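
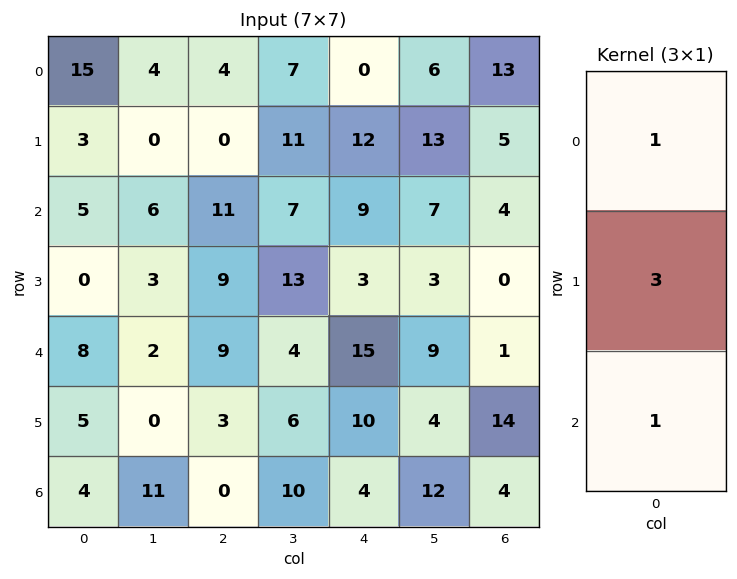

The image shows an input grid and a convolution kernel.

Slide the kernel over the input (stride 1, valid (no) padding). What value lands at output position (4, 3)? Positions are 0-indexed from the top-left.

The receptive field on the input at this output position is [4 / 6 / 10]. Elementwise product with the kernel and sum: 4·1 + 6·3 + 10·1.

32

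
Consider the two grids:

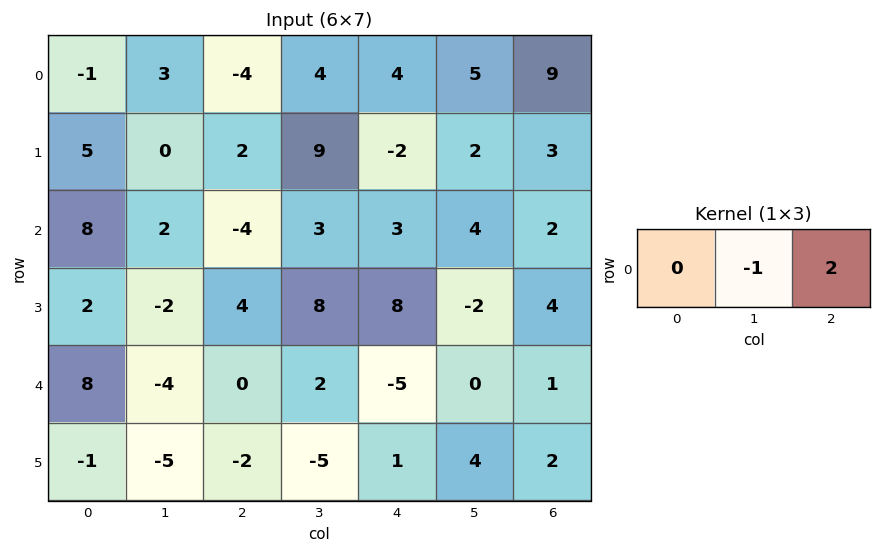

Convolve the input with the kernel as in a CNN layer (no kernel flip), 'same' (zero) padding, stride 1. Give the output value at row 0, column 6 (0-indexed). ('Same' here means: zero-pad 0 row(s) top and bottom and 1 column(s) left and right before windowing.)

The receptive field on the zero-padded input at this output position is [5 9 0]. Elementwise product with the kernel and sum: 9·-1 + 0·2.

-9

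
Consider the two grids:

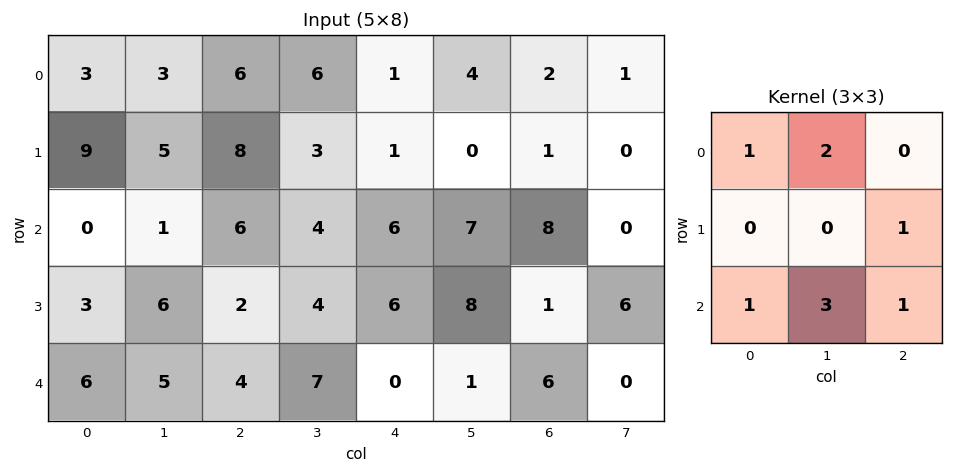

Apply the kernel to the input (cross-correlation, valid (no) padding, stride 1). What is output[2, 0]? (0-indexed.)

29

The receptive field on the input at this output position is [0 1 6 / 3 6 2 / 6 5 4]. Elementwise product with the kernel and sum: 0·1 + 1·2 + 2·1 + 6·1 + 5·3 + 4·1.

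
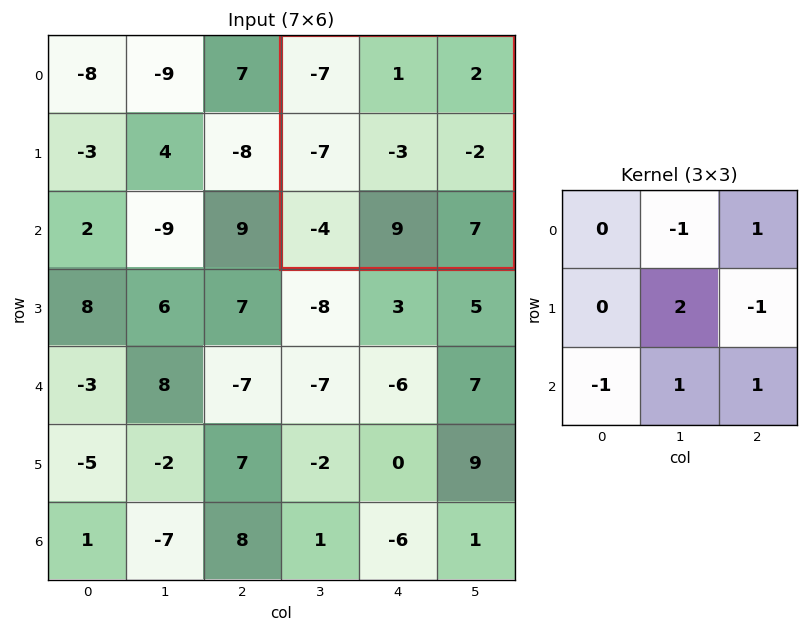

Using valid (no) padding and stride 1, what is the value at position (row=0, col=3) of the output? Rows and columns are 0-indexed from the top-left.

The receptive field on the input at this output position is [-7 1 2 / -7 -3 -2 / -4 9 7]. Elementwise product with the kernel and sum: 1·-1 + 2·1 + -3·2 + -2·-1 + -4·-1 + 9·1 + 7·1.

17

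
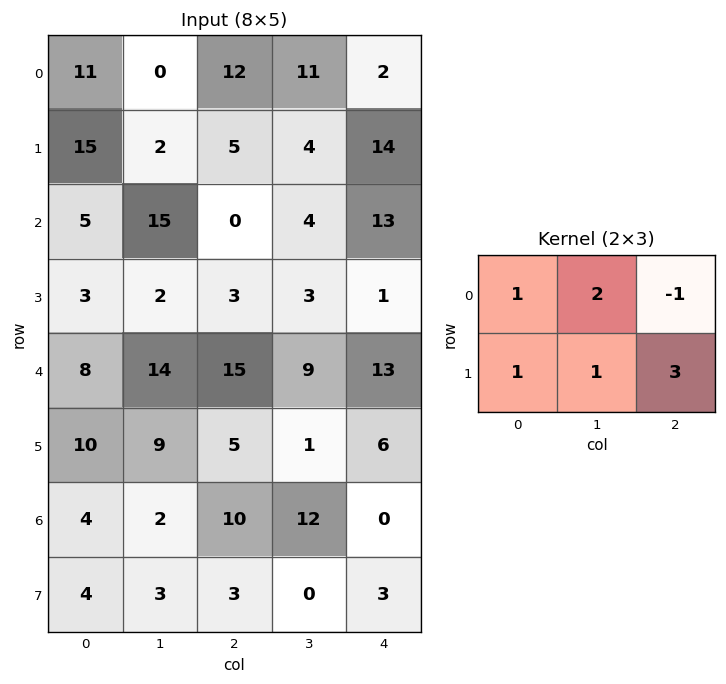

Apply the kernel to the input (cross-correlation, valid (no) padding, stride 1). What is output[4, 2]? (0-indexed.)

The receptive field on the input at this output position is [15 9 13 / 5 1 6]. Elementwise product with the kernel and sum: 15·1 + 9·2 + 13·-1 + 5·1 + 1·1 + 6·3.

44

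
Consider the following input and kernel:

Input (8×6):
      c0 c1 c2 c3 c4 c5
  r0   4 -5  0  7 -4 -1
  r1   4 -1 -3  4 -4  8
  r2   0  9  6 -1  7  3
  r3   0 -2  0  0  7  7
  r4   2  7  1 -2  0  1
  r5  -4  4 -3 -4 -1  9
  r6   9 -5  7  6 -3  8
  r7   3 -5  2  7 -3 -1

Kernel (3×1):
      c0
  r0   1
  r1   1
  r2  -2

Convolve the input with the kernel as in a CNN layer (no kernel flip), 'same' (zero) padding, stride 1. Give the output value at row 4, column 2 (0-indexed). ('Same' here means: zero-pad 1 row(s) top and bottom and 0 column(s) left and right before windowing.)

The receptive field on the zero-padded input at this output position is [0 / 1 / -3]. Elementwise product with the kernel and sum: 0·1 + 1·1 + -3·-2.

7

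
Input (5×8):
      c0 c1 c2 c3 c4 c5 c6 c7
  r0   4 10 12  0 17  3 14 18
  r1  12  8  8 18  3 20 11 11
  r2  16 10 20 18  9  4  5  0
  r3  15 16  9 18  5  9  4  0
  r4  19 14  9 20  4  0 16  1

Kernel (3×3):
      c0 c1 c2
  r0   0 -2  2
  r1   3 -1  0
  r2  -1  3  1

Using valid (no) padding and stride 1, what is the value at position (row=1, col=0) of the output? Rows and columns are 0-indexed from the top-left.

The receptive field on the input at this output position is [12 8 8 / 16 10 20 / 15 16 9]. Elementwise product with the kernel and sum: 8·-2 + 8·2 + 16·3 + 10·-1 + 15·-1 + 16·3 + 9·1.

80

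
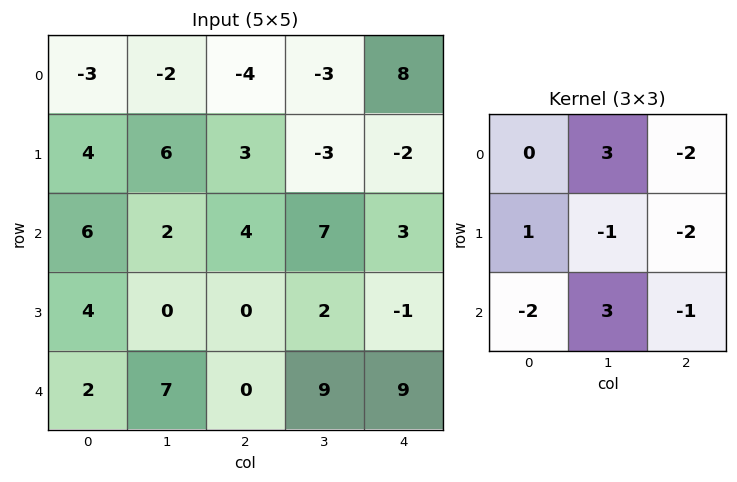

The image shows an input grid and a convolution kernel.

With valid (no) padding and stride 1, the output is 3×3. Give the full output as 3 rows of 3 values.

Output[0,0]: The receptive field on the input at this output position is [-3 -2 -4 / 4 6 3 / 6 2 4]. Elementwise product with the kernel and sum: -2·3 + -4·-2 + 4·1 + 6·-1 + 3·-2 + 6·-2 + 2·3 + 4·-1.

-16 4 -5
0 -3 -7
19 -29 33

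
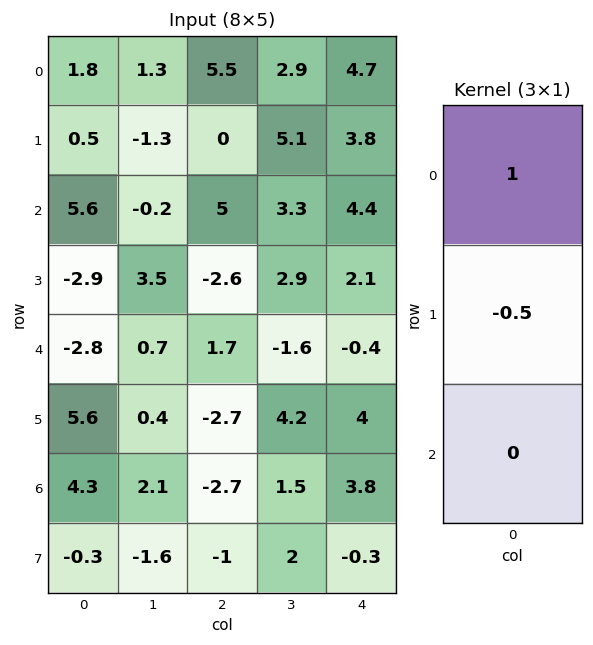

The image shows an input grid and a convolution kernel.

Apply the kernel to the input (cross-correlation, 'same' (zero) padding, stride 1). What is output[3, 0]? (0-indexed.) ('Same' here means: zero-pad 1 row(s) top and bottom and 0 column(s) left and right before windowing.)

7.05

The receptive field on the zero-padded input at this output position is [5.6 / -2.9 / -2.8]. Elementwise product with the kernel and sum: 5.6·1 + -2.9·-0.5.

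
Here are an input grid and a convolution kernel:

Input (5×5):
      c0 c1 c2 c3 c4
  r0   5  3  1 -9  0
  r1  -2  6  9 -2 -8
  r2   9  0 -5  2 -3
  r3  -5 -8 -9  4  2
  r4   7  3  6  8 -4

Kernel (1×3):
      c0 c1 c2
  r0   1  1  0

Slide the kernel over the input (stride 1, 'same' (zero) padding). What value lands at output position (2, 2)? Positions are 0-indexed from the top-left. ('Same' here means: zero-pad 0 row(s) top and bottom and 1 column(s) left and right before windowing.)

The receptive field on the zero-padded input at this output position is [0 -5 2]. Elementwise product with the kernel and sum: 0·1 + -5·1.

-5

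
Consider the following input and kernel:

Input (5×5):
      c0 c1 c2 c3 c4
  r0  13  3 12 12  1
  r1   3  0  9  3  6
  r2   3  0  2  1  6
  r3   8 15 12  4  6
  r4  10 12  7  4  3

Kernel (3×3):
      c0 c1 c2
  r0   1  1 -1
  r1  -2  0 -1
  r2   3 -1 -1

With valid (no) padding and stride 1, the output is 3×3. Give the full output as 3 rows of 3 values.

Output[0,0]: The receptive field on the input at this output position is [13 3 12 / 3 0 9 / 3 0 2]. Elementwise product with the kernel and sum: 13·1 + 3·1 + 12·-1 + 3·-2 + 9·-1 + 3·3 + 0·-1 + 2·-1.

-4 -3 -2
-17 34 22
-16 -8 -19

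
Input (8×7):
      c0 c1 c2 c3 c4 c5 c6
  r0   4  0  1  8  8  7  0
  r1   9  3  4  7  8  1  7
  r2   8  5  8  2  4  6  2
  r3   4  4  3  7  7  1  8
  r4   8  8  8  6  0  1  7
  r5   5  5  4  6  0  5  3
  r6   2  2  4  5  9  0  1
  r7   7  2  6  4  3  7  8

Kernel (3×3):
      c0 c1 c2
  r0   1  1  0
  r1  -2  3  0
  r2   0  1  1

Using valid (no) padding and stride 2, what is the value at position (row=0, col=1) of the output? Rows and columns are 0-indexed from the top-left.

The receptive field on the input at this output position is [1 8 8 / 4 7 8 / 8 2 4]. Elementwise product with the kernel and sum: 1·1 + 8·1 + 4·-2 + 7·3 + 2·1 + 4·1.

28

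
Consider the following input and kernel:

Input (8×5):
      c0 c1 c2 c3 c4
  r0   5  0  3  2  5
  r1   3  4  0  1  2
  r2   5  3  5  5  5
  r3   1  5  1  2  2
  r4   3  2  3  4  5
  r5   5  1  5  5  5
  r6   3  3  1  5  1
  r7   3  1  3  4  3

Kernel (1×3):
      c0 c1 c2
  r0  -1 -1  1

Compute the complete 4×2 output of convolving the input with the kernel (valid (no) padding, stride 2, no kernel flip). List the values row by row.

Output[0,0]: The receptive field on the input at this output position is [5 0 3]. Elementwise product with the kernel and sum: 5·-1 + 0·-1 + 3·1.

-2 0
-3 -5
-2 -2
-5 -5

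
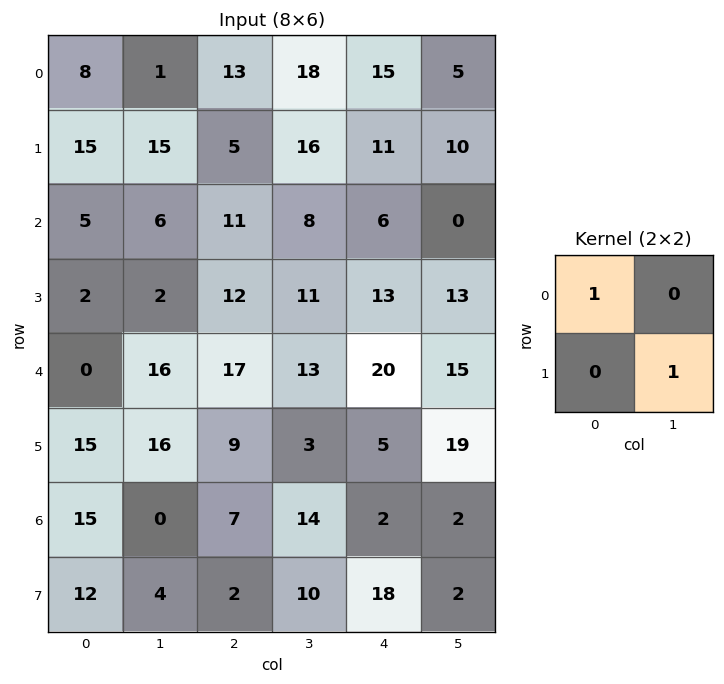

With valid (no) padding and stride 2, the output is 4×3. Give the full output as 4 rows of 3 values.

23 29 25
7 22 19
16 20 39
19 17 4

Output[0,0]: The receptive field on the input at this output position is [8 1 / 15 15]. Elementwise product with the kernel and sum: 8·1 + 15·1.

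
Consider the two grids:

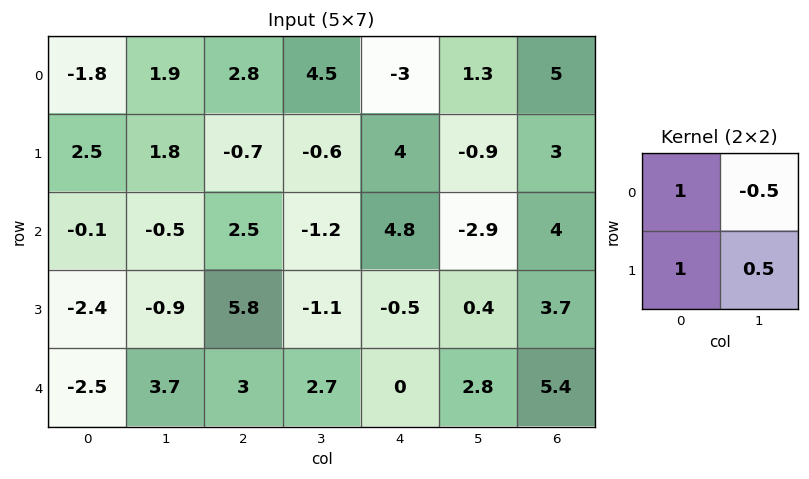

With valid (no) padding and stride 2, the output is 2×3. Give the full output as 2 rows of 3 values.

Output[0,0]: The receptive field on the input at this output position is [-1.8 1.9 / 2.5 1.8]. Elementwise product with the kernel and sum: -1.8·1 + 1.9·-0.5 + 2.5·1 + 1.8·0.5.

0.65 -0.45 -0.1
-2.7 8.35 5.95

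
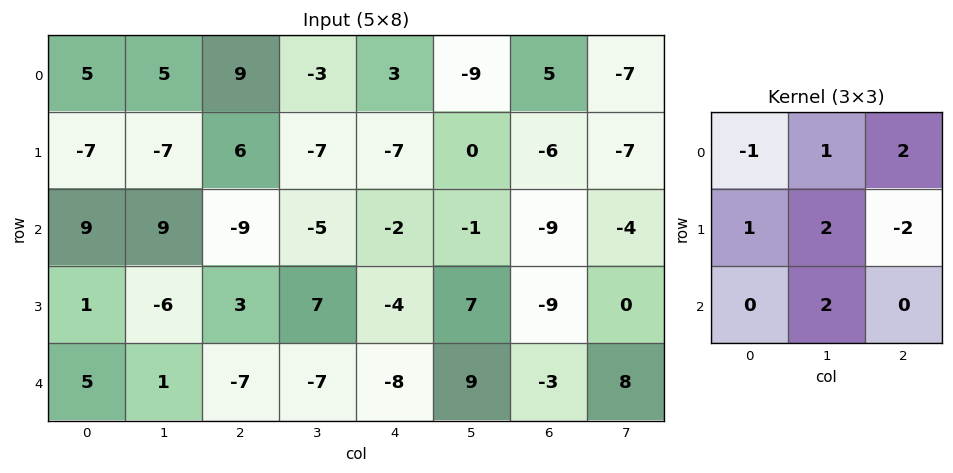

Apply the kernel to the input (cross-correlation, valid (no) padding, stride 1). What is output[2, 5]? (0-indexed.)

The receptive field on the input at this output position is [-1 -9 -4 / 7 -9 0 / 9 -3 8]. Elementwise product with the kernel and sum: -1·-1 + -9·1 + -4·2 + 7·1 + -9·2 + 0·-2 + -3·2.

-33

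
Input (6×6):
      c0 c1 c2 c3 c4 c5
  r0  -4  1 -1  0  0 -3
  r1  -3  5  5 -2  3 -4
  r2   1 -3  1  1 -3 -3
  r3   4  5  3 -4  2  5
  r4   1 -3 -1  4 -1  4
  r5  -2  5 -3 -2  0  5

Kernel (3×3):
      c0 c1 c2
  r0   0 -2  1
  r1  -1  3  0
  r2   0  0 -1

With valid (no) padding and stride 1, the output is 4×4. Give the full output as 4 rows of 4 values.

14 11 -8 11
-18 -2 7 -25
19 -1 -19 9
-14 -8 23 -11

Output[0,0]: The receptive field on the input at this output position is [-4 1 -1 / -3 5 5 / 1 -3 1]. Elementwise product with the kernel and sum: 1·-2 + -1·1 + -3·-1 + 5·3 + 1·-1.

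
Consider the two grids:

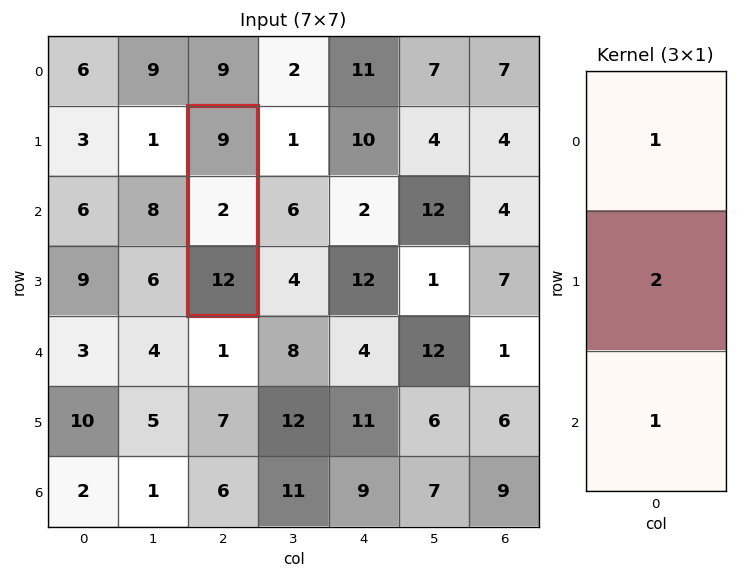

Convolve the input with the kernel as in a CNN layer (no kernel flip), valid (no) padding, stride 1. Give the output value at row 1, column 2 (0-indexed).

25

The receptive field on the input at this output position is [9 / 2 / 12]. Elementwise product with the kernel and sum: 9·1 + 2·2 + 12·1.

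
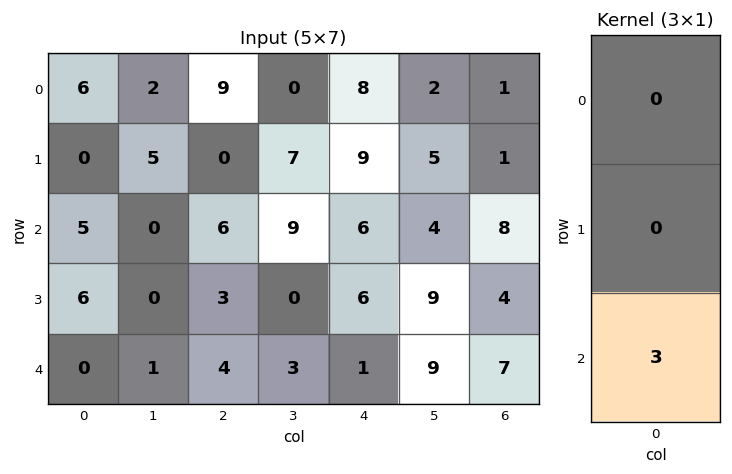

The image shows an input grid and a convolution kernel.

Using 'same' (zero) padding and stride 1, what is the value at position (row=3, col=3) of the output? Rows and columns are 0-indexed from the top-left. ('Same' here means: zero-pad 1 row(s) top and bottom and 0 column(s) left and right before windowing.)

9

The receptive field on the zero-padded input at this output position is [9 / 0 / 3]. Elementwise product with the kernel and sum: 3·3.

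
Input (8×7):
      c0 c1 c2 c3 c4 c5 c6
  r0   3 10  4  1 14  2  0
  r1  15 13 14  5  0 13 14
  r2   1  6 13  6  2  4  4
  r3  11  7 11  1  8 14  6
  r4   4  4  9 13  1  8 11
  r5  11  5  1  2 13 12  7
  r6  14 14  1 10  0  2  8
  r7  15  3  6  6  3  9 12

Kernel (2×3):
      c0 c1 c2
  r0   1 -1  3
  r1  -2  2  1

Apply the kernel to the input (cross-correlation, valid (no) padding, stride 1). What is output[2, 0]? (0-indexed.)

The receptive field on the input at this output position is [1 6 13 / 11 7 11]. Elementwise product with the kernel and sum: 1·1 + 6·-1 + 13·3 + 11·-2 + 7·2 + 11·1.

37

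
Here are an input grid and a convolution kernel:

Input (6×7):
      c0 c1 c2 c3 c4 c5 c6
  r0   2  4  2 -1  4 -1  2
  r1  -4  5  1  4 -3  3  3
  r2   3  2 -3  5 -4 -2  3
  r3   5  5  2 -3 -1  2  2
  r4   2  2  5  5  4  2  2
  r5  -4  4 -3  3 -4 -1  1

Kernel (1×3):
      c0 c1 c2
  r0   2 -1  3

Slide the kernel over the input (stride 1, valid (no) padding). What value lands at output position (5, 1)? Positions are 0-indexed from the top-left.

The receptive field on the input at this output position is [4 -3 3]. Elementwise product with the kernel and sum: 4·2 + -3·-1 + 3·3.

20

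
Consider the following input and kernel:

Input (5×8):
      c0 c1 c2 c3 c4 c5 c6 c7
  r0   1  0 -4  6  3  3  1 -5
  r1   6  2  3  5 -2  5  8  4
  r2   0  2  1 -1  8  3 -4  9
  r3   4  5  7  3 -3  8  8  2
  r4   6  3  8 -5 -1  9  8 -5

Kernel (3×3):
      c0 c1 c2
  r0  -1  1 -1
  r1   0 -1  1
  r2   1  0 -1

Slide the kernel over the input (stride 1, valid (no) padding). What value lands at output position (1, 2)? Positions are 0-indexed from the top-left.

The receptive field on the input at this output position is [3 5 -2 / 1 -1 8 / 7 3 -3]. Elementwise product with the kernel and sum: 3·-1 + 5·1 + -2·-1 + -1·-1 + 8·1 + 7·1 + -3·-1.

23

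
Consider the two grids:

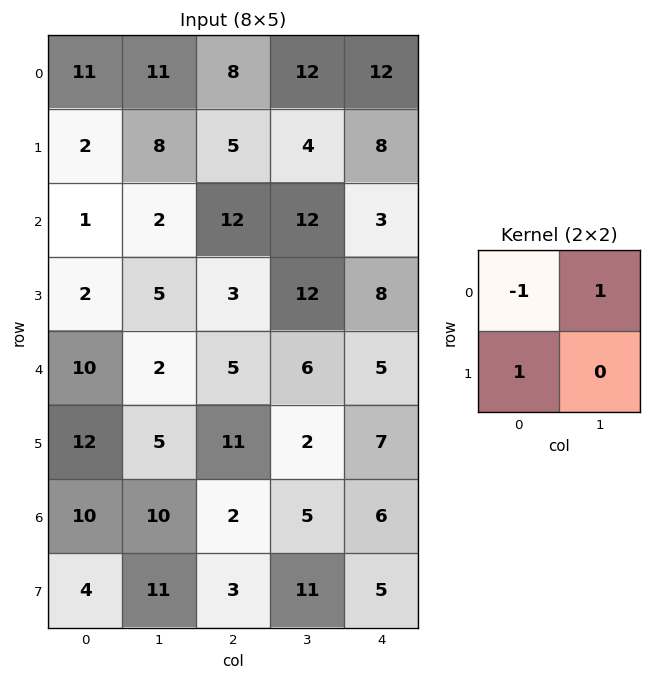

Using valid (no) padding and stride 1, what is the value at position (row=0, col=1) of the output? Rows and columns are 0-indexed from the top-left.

5

The receptive field on the input at this output position is [11 8 / 8 5]. Elementwise product with the kernel and sum: 11·-1 + 8·1 + 8·1.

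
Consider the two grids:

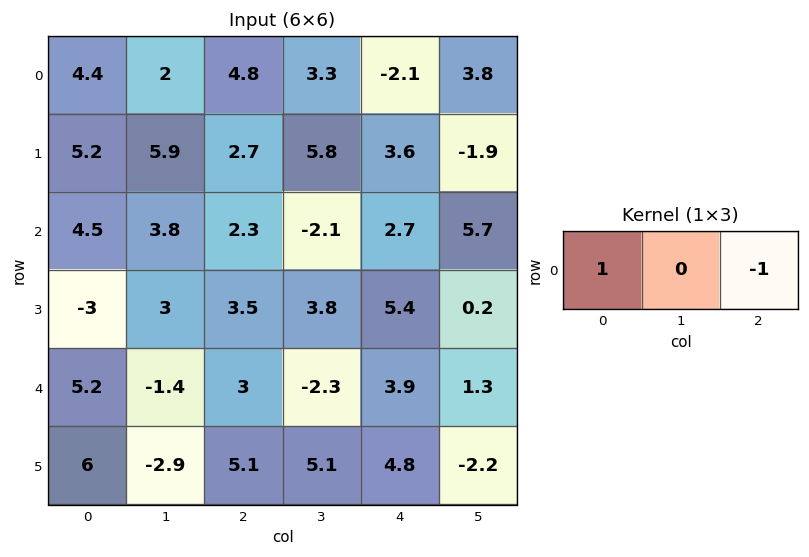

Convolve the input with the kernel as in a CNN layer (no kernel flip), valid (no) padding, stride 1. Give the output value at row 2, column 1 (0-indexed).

5.9

The receptive field on the input at this output position is [3.8 2.3 -2.1]. Elementwise product with the kernel and sum: 3.8·1 + -2.1·-1.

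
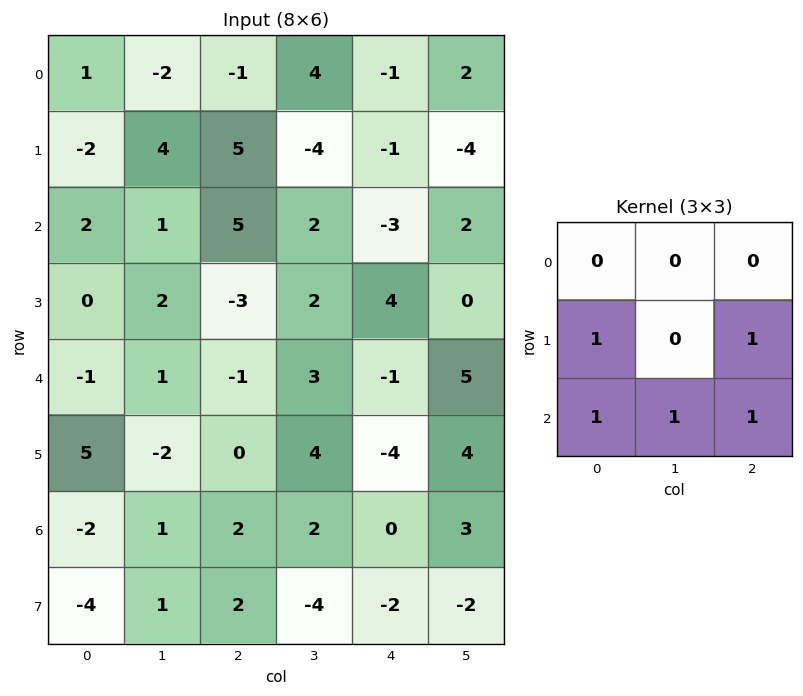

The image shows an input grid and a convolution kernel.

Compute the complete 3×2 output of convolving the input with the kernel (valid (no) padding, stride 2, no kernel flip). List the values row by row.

Output[0,0]: The receptive field on the input at this output position is [1 -2 -1 / -2 4 5 / 2 1 5]. Elementwise product with the kernel and sum: -2·1 + 5·1 + 2·1 + 1·1 + 5·1.
Output[0,1]: The receptive field on the input at this output position is [-1 4 -1 / 5 -4 -1 / 5 2 -3]. Elementwise product with the kernel and sum: 5·1 + -1·1 + 5·1 + 2·1 + -3·1.

11 8
-4 2
6 0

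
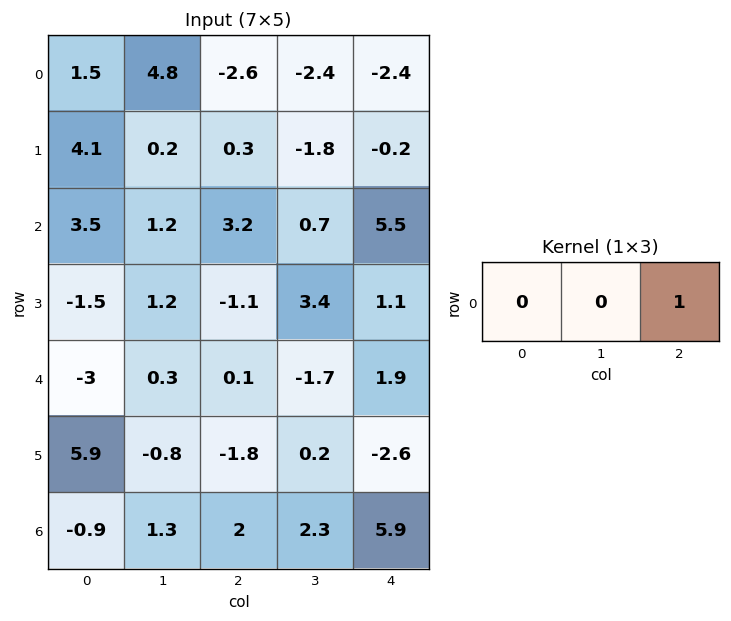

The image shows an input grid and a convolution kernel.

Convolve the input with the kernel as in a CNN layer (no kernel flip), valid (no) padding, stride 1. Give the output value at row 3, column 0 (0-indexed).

-1.1

The receptive field on the input at this output position is [-1.5 1.2 -1.1]. Elementwise product with the kernel and sum: -1.1·1.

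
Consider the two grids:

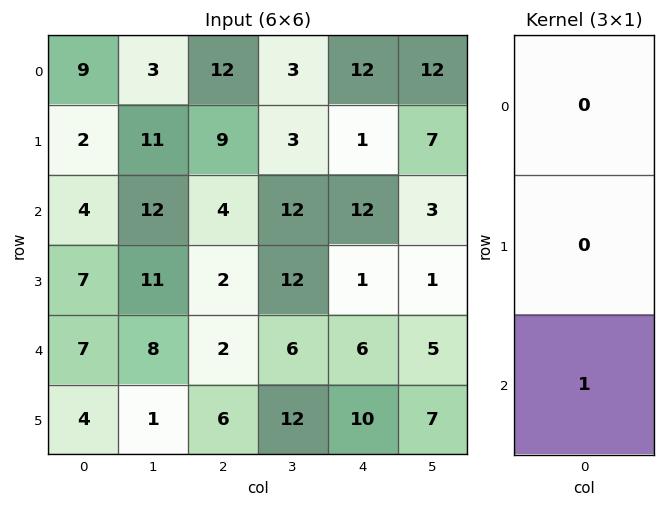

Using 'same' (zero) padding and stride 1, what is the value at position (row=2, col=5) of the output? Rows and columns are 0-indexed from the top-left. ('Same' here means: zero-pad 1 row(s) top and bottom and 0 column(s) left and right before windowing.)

1

The receptive field on the zero-padded input at this output position is [7 / 3 / 1]. Elementwise product with the kernel and sum: 1·1.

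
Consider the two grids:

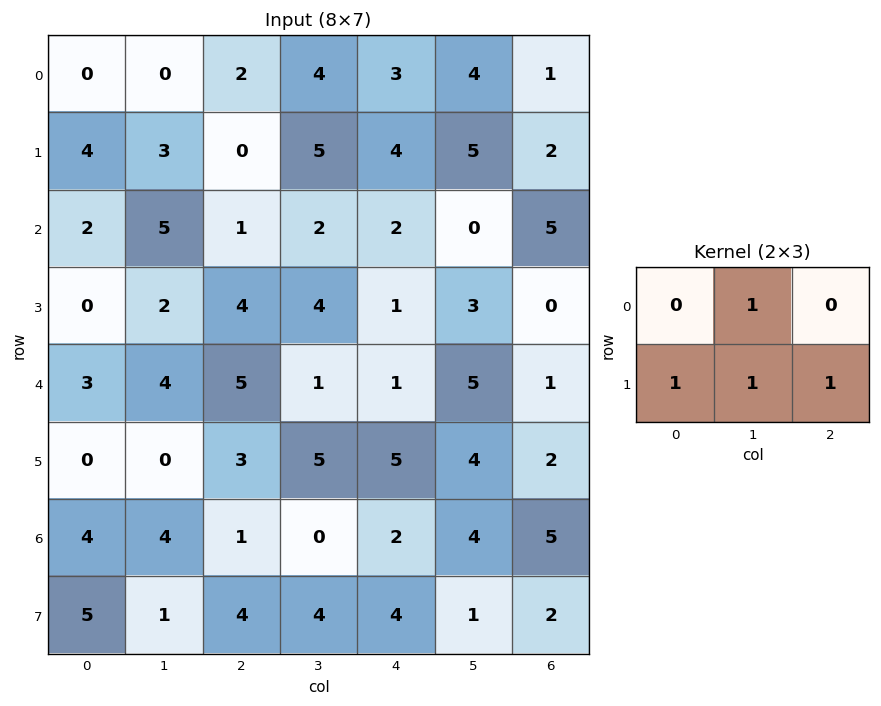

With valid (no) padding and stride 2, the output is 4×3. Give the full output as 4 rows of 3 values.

7 13 15
11 11 4
7 14 16
14 12 11

Output[0,0]: The receptive field on the input at this output position is [0 0 2 / 4 3 0]. Elementwise product with the kernel and sum: 0·1 + 4·1 + 3·1 + 0·1.
Output[0,1]: The receptive field on the input at this output position is [2 4 3 / 0 5 4]. Elementwise product with the kernel and sum: 4·1 + 0·1 + 5·1 + 4·1.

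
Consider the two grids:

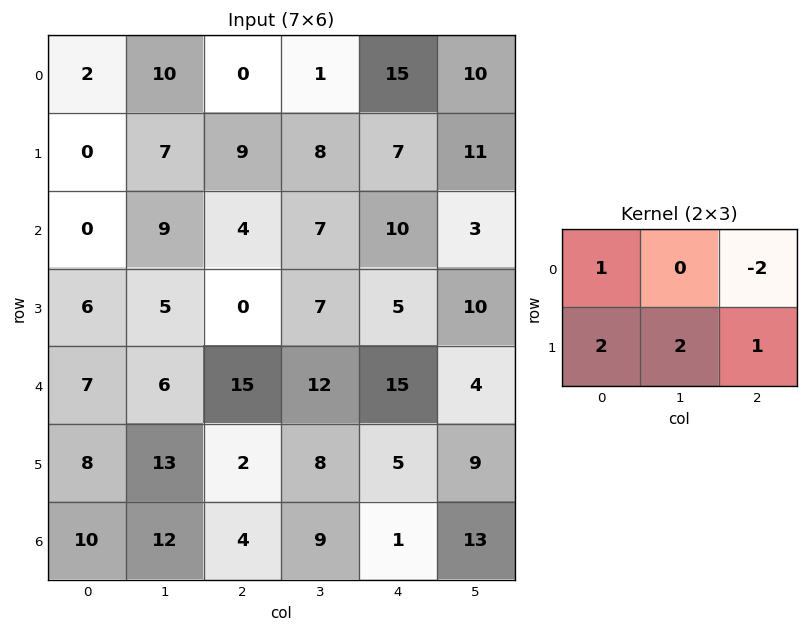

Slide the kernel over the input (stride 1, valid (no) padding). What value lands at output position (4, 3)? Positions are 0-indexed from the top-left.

39

The receptive field on the input at this output position is [12 15 4 / 8 5 9]. Elementwise product with the kernel and sum: 12·1 + 4·-2 + 8·2 + 5·2 + 9·1.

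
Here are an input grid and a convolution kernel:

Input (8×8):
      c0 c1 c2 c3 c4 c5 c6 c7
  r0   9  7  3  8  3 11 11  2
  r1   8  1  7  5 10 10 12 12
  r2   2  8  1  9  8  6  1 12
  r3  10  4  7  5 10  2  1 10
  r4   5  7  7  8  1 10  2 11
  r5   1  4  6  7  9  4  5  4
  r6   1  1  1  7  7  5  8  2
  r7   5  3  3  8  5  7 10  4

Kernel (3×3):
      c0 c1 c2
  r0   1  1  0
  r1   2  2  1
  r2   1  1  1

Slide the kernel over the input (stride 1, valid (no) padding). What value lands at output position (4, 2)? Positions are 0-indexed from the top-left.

65

The receptive field on the input at this output position is [7 8 1 / 6 7 9 / 1 7 7]. Elementwise product with the kernel and sum: 7·1 + 8·1 + 6·2 + 7·2 + 9·1 + 1·1 + 7·1 + 7·1.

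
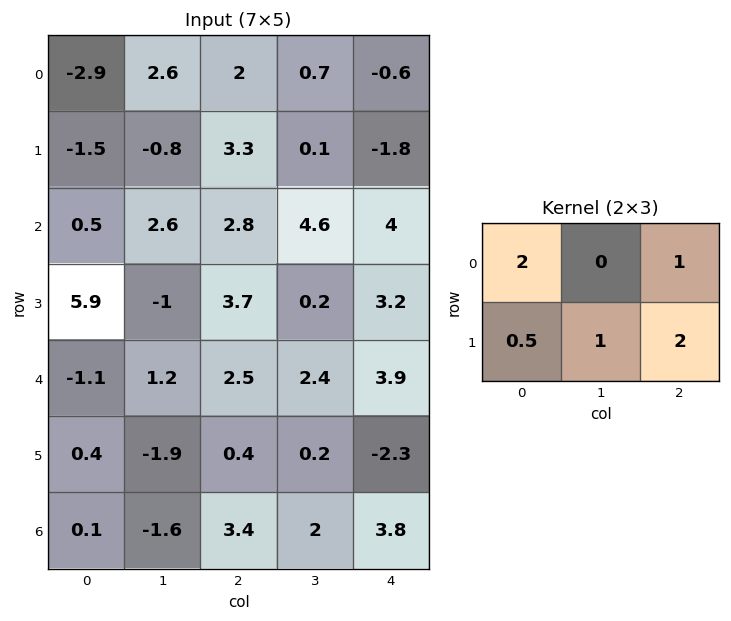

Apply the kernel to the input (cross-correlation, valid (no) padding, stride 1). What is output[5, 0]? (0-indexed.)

The receptive field on the input at this output position is [0.4 -1.9 0.4 / 0.1 -1.6 3.4]. Elementwise product with the kernel and sum: 0.4·2 + 0.4·1 + 0.1·0.5 + -1.6·1 + 3.4·2.

6.45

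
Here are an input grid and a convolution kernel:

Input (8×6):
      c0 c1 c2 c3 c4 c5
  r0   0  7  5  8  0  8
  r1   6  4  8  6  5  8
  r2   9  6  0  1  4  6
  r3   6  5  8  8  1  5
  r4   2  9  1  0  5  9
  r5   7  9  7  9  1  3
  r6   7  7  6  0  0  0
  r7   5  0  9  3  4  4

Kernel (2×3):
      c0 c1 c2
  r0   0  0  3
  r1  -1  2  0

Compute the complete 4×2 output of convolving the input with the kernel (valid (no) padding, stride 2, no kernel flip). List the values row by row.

Output[0,0]: The receptive field on the input at this output position is [0 7 5 / 6 4 8]. Elementwise product with the kernel and sum: 5·3 + 6·-1 + 4·2.

17 4
4 20
14 26
13 -3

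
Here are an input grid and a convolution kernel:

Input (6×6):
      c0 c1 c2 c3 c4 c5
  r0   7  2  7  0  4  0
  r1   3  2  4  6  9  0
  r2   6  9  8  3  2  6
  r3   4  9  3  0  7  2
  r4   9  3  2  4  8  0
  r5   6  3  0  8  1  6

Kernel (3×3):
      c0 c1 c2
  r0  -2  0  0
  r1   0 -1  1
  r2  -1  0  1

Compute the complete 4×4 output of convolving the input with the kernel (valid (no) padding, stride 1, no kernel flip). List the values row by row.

-10 -8 -17 -6
-8 -18 -5 -6
-25 -20 -3 -15
-15 -11 -1 -10

Output[0,0]: The receptive field on the input at this output position is [7 2 7 / 3 2 4 / 6 9 8]. Elementwise product with the kernel and sum: 7·-2 + 2·-1 + 4·1 + 6·-1 + 8·1.
Output[0,1]: The receptive field on the input at this output position is [2 7 0 / 2 4 6 / 9 8 3]. Elementwise product with the kernel and sum: 2·-2 + 4·-1 + 6·1 + 9·-1 + 3·1.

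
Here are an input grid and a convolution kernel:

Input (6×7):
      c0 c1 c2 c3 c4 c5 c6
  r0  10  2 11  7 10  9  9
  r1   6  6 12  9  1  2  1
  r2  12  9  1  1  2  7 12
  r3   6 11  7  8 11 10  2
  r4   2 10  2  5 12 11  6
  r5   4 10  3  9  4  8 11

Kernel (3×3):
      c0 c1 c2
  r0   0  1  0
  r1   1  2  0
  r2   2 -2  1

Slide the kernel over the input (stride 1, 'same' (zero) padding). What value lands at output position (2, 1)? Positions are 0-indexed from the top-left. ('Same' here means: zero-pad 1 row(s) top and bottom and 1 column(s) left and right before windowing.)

The receptive field on the zero-padded input at this output position is [6 6 12 / 12 9 1 / 6 11 7]. Elementwise product with the kernel and sum: 6·1 + 12·1 + 9·2 + 6·2 + 11·-2 + 7·1.

33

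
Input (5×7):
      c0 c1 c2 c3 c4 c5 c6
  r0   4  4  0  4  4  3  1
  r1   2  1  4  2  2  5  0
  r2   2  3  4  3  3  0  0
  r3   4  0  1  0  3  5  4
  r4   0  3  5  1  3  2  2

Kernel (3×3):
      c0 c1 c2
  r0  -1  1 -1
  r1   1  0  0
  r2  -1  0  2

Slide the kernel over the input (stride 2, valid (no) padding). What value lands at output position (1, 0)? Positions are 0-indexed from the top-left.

11

The receptive field on the input at this output position is [2 3 4 / 4 0 1 / 0 3 5]. Elementwise product with the kernel and sum: 2·-1 + 3·1 + 4·-1 + 4·1 + 0·-1 + 5·2.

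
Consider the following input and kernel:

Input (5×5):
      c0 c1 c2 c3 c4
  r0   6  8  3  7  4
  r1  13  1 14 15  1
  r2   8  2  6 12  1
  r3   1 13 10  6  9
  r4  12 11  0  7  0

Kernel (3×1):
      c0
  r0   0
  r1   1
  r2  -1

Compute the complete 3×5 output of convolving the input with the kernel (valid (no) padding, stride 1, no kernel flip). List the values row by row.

Output[0,0]: The receptive field on the input at this output position is [6 / 13 / 8]. Elementwise product with the kernel and sum: 13·1 + 8·-1.
Output[0,1]: The receptive field on the input at this output position is [8 / 1 / 2]. Elementwise product with the kernel and sum: 1·1 + 2·-1.

5 -1 8 3 0
7 -11 -4 6 -8
-11 2 10 -1 9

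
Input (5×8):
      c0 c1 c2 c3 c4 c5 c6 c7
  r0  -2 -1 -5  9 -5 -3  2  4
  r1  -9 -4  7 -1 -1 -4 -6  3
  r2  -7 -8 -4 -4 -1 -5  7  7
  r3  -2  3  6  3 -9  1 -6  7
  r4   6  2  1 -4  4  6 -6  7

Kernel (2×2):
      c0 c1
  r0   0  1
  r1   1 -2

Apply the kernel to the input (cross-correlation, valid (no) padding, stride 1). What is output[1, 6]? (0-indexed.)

-4

The receptive field on the input at this output position is [-6 3 / 7 7]. Elementwise product with the kernel and sum: 3·1 + 7·1 + 7·-2.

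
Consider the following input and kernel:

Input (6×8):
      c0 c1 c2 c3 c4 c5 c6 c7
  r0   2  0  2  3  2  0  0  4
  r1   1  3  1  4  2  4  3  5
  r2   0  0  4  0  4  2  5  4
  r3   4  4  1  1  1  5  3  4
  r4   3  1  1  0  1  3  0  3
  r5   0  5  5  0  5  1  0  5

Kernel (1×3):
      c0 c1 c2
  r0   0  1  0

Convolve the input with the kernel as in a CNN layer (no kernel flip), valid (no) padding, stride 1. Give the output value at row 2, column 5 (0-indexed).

5

The receptive field on the input at this output position is [2 5 4]. Elementwise product with the kernel and sum: 5·1.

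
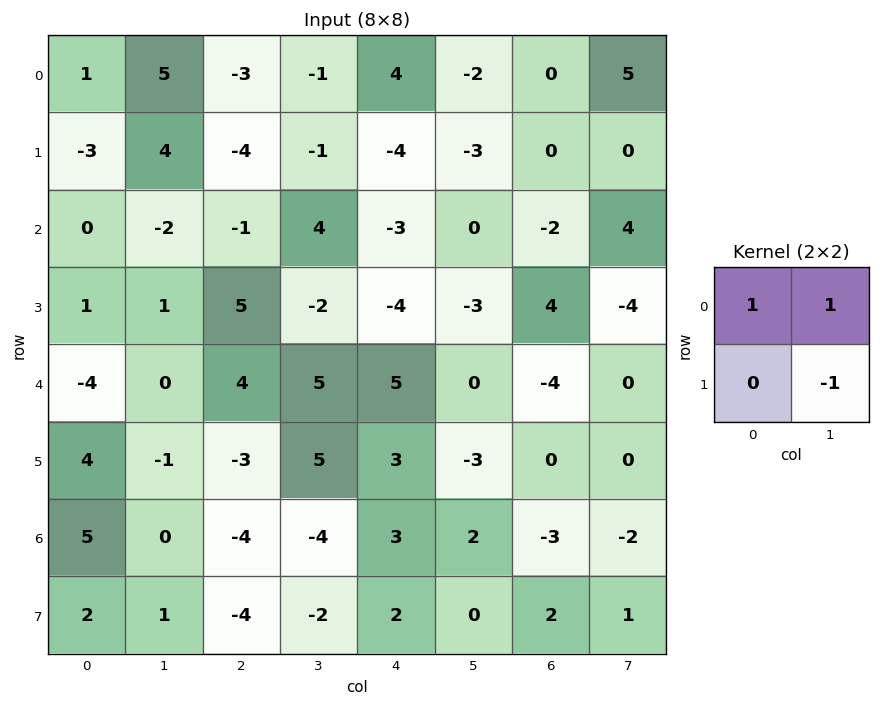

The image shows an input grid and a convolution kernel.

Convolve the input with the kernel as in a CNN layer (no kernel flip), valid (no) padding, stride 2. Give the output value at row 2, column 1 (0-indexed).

The receptive field on the input at this output position is [4 5 / -3 5]. Elementwise product with the kernel and sum: 4·1 + 5·1 + 5·-1.

4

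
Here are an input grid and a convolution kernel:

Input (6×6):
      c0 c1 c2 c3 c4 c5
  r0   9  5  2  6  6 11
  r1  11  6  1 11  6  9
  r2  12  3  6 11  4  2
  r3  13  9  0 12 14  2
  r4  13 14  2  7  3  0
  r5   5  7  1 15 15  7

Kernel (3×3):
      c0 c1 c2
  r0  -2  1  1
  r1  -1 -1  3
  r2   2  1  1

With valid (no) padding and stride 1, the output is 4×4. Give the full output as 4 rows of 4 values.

8 47 41 43
23 54 36 24
5 75 47 -19
-20 29 58 34

Output[0,0]: The receptive field on the input at this output position is [9 5 2 / 11 6 1 / 12 3 6]. Elementwise product with the kernel and sum: 9·-2 + 5·1 + 2·1 + 11·-1 + 6·-1 + 1·3 + 12·2 + 3·1 + 6·1.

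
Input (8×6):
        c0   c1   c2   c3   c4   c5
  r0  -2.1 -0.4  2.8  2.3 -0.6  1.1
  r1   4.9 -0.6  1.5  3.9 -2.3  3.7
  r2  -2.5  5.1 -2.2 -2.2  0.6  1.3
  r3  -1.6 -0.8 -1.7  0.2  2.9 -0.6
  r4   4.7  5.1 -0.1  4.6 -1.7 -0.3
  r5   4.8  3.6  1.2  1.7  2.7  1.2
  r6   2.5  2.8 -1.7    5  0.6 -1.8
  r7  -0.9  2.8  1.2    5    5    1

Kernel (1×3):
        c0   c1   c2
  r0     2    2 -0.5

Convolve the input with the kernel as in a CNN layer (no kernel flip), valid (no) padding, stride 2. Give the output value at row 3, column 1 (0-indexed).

The receptive field on the input at this output position is [-1.7 5 0.6]. Elementwise product with the kernel and sum: -1.7·2 + 5·2 + 0.6·-0.5.

6.3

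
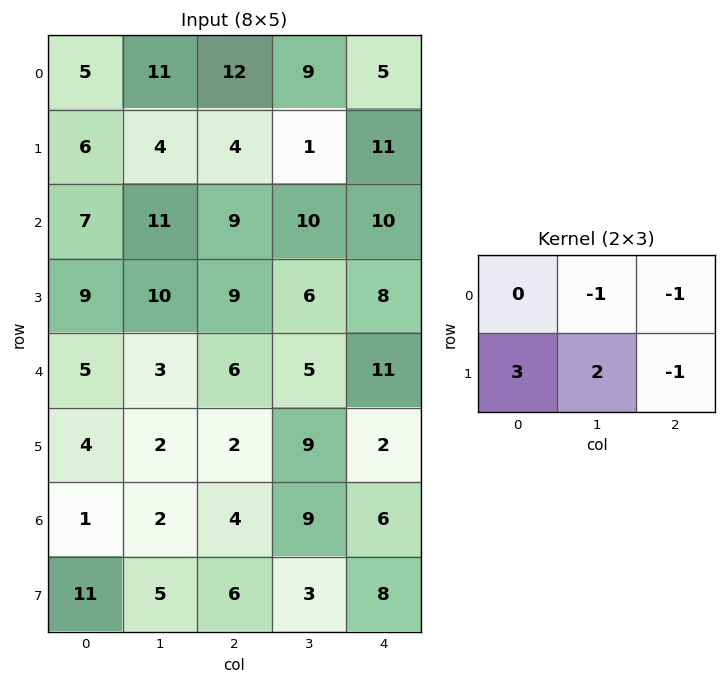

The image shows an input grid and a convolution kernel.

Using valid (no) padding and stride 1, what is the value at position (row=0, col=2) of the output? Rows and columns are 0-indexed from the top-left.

The receptive field on the input at this output position is [12 9 5 / 4 1 11]. Elementwise product with the kernel and sum: 9·-1 + 5·-1 + 4·3 + 1·2 + 11·-1.

-11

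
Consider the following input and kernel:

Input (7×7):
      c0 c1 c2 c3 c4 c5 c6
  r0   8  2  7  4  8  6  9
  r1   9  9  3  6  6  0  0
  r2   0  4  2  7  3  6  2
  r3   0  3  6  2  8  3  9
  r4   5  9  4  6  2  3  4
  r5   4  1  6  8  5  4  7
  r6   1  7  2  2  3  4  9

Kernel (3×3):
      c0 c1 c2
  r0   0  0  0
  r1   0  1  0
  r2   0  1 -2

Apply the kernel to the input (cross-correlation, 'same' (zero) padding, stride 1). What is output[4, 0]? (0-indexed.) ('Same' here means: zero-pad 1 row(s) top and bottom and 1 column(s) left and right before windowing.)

The receptive field on the zero-padded input at this output position is [0 0 3 / 0 5 9 / 0 4 1]. Elementwise product with the kernel and sum: 5·1 + 4·1 + 1·-2.

7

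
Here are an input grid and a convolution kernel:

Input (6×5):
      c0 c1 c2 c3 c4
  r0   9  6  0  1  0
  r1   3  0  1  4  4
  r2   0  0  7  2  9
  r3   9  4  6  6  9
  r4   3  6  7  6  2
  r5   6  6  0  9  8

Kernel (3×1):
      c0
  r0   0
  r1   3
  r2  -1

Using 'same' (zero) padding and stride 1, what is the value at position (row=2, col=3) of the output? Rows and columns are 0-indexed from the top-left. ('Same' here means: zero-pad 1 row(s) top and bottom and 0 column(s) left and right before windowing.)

0

The receptive field on the zero-padded input at this output position is [4 / 2 / 6]. Elementwise product with the kernel and sum: 2·3 + 6·-1.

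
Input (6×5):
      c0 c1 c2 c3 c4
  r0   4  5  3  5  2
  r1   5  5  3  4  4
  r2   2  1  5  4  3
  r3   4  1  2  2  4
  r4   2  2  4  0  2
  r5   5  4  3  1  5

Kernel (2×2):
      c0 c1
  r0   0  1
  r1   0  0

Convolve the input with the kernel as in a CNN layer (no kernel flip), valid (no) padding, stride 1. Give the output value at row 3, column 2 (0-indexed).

The receptive field on the input at this output position is [2 2 / 4 0]. Elementwise product with the kernel and sum: 2·1.

2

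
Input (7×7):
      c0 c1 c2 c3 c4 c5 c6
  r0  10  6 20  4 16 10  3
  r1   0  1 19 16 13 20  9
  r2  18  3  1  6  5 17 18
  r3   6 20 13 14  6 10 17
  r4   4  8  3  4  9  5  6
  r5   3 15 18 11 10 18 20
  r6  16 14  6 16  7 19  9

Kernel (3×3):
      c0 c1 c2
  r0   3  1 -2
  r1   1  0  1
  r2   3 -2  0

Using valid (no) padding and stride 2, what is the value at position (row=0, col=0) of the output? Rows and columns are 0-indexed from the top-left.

63

The receptive field on the input at this output position is [10 6 20 / 0 1 19 / 18 3 1]. Elementwise product with the kernel and sum: 10·3 + 6·1 + 20·-2 + 0·1 + 19·1 + 18·3 + 3·-2.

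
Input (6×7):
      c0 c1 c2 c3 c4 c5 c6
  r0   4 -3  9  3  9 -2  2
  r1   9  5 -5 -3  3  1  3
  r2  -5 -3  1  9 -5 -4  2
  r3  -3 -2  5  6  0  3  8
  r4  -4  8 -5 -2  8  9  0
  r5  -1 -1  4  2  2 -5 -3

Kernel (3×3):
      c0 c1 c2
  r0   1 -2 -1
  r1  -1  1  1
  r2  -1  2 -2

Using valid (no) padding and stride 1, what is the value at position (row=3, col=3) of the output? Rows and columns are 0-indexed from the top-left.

34

The receptive field on the input at this output position is [6 0 3 / -2 8 9 / 2 2 -5]. Elementwise product with the kernel and sum: 6·1 + 0·-2 + 3·-1 + -2·-1 + 8·1 + 9·1 + 2·-1 + 2·2 + -5·-2.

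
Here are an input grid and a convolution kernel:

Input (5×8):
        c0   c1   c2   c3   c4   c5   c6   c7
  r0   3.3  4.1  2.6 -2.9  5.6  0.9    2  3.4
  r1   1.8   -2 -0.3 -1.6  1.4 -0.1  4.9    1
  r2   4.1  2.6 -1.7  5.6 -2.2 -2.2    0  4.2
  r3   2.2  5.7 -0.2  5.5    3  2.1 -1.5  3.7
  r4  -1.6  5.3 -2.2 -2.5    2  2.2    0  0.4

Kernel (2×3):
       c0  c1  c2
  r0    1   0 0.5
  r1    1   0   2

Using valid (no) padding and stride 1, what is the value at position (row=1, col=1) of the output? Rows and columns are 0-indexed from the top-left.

The receptive field on the input at this output position is [-2 -0.3 -1.6 / 2.6 -1.7 5.6]. Elementwise product with the kernel and sum: -2·1 + -1.6·0.5 + 2.6·1 + 5.6·2.

11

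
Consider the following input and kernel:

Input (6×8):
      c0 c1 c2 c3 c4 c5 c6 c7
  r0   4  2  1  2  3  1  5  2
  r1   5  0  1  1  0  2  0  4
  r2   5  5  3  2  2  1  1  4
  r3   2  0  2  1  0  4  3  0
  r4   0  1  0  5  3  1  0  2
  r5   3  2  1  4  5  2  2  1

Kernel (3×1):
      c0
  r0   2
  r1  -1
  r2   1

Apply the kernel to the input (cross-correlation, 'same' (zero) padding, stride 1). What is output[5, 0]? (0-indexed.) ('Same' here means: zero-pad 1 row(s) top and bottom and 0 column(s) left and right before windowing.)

-3

The receptive field on the zero-padded input at this output position is [0 / 3 / 0]. Elementwise product with the kernel and sum: 0·2 + 3·-1 + 0·1.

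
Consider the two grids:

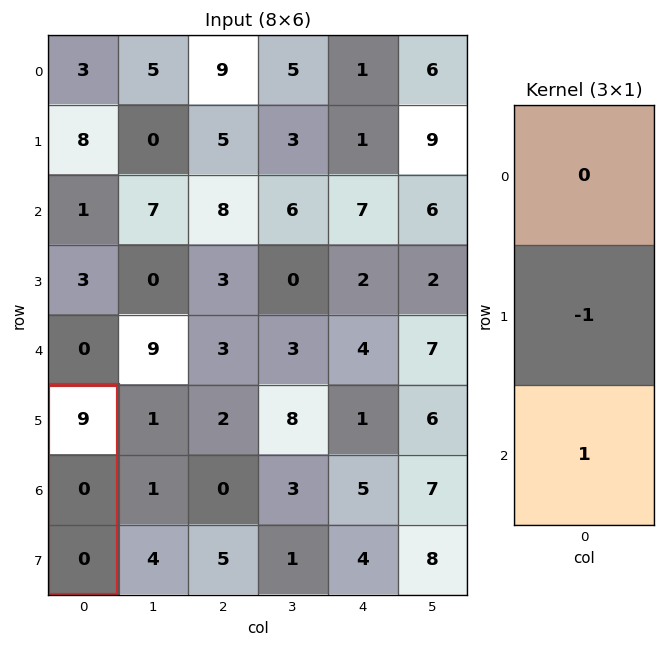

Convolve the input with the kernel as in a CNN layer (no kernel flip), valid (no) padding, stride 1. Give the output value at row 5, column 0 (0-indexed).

The receptive field on the input at this output position is [9 / 0 / 0]. Elementwise product with the kernel and sum: 0·-1 + 0·1.

0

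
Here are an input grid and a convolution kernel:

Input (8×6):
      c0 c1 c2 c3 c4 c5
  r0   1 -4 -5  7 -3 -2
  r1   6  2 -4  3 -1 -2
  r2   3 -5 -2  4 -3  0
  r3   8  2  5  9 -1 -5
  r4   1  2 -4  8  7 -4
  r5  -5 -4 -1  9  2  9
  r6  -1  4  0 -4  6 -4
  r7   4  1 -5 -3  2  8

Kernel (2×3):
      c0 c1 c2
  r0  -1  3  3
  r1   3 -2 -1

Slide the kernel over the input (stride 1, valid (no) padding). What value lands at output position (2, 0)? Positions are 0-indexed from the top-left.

The receptive field on the input at this output position is [3 -5 -2 / 8 2 5]. Elementwise product with the kernel and sum: 3·-1 + -5·3 + -2·3 + 8·3 + 2·-2 + 5·-1.

-9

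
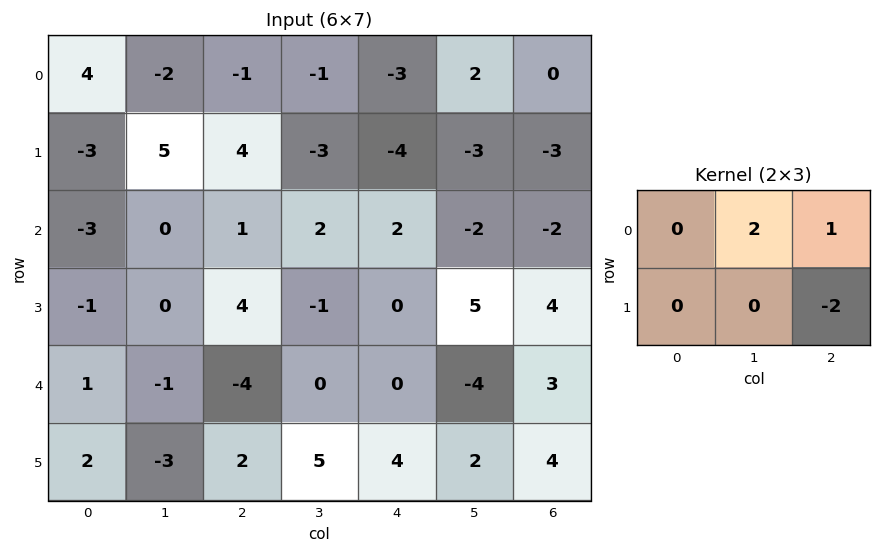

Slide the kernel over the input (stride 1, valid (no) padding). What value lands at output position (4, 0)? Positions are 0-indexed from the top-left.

The receptive field on the input at this output position is [1 -1 -4 / 2 -3 2]. Elementwise product with the kernel and sum: -1·2 + -4·1 + 2·-2.

-10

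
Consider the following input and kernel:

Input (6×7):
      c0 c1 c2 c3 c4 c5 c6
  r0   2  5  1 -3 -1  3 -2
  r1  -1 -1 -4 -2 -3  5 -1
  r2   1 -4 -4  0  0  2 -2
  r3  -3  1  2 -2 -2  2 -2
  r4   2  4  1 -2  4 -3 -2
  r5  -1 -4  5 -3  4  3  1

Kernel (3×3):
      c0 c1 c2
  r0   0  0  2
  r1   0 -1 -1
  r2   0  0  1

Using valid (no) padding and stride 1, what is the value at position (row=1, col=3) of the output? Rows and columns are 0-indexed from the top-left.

The receptive field on the input at this output position is [-2 -3 5 / 0 0 2 / -2 -2 2]. Elementwise product with the kernel and sum: 5·2 + 0·-1 + 2·-1 + 2·1.

10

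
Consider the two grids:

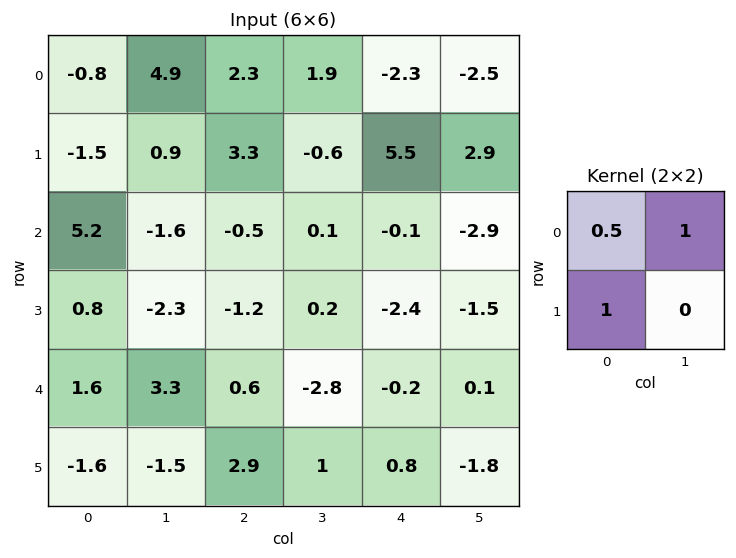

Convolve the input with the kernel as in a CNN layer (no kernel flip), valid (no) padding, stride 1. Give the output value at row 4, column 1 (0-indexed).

0.75

The receptive field on the input at this output position is [3.3 0.6 / -1.5 2.9]. Elementwise product with the kernel and sum: 3.3·0.5 + 0.6·1 + -1.5·1.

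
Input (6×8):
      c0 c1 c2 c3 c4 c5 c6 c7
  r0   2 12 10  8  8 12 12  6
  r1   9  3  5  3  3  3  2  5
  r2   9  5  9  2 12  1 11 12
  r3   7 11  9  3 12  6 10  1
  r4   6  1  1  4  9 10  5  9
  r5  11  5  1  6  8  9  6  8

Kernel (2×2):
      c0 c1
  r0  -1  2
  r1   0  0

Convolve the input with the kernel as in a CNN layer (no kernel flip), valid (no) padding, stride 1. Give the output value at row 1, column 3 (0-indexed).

The receptive field on the input at this output position is [3 3 / 2 12]. Elementwise product with the kernel and sum: 3·-1 + 3·2.

3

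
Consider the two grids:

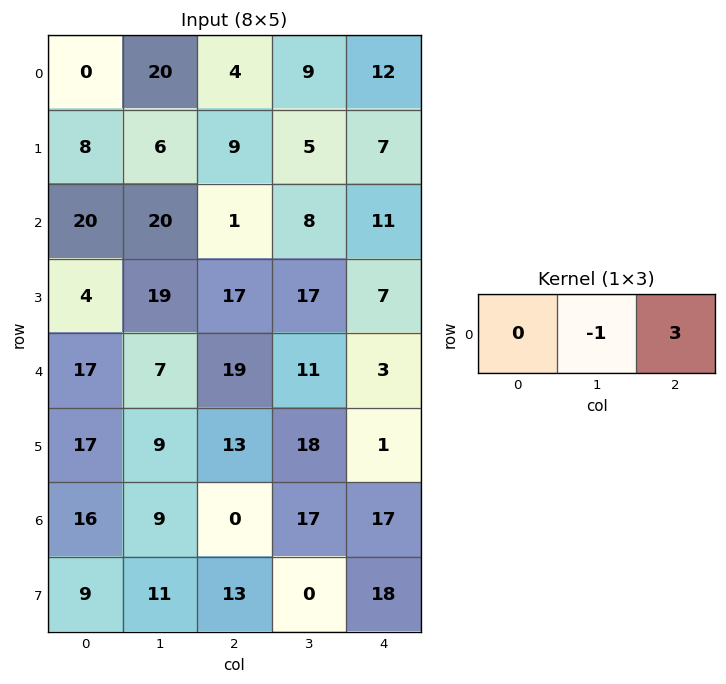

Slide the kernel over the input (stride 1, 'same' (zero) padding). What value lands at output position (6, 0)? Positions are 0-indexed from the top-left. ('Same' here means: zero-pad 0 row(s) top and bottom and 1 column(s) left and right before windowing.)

The receptive field on the zero-padded input at this output position is [0 16 9]. Elementwise product with the kernel and sum: 16·-1 + 9·3.

11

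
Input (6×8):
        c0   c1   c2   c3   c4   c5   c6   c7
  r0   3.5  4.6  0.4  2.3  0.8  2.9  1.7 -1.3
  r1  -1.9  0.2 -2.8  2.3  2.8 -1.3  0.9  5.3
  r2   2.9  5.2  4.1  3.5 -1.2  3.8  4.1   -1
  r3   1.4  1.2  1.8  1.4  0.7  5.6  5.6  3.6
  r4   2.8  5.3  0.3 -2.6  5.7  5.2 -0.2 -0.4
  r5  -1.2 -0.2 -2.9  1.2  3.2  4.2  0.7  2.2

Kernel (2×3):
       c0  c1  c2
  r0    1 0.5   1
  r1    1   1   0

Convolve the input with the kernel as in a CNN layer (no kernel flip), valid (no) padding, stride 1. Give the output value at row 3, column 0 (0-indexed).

The receptive field on the input at this output position is [1.4 1.2 1.8 / 2.8 5.3 0.3]. Elementwise product with the kernel and sum: 1.4·1 + 1.2·0.5 + 1.8·1 + 2.8·1 + 5.3·1.

11.9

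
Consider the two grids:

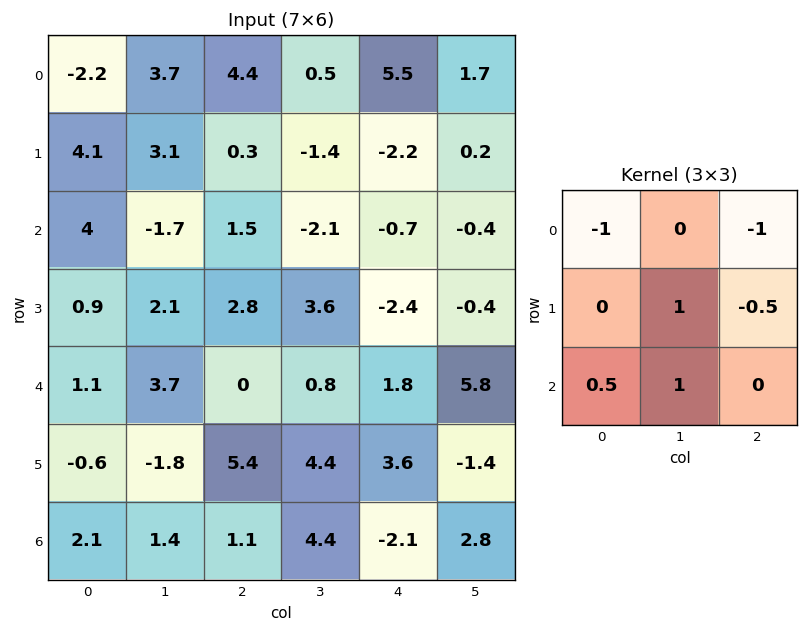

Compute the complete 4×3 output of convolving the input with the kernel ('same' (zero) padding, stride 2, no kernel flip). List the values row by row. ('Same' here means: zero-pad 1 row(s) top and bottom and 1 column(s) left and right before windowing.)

0.05 6 1.75
2.65 4.7 0.1
-3.45 -1.6 1.5
3.2 -3.7 -6.5

Output[0,0]: The receptive field on the zero-padded input at this output position is [0 0 0 / 0 -2.2 3.7 / 0 4.1 3.1]. Elementwise product with the kernel and sum: 0·-1 + 0·-1 + -2.2·1 + 3.7·-0.5 + 0·0.5 + 4.1·1.
Output[0,1]: The receptive field on the zero-padded input at this output position is [0 0 0 / 3.7 4.4 0.5 / 3.1 0.3 -1.4]. Elementwise product with the kernel and sum: 0·-1 + 0·-1 + 4.4·1 + 0.5·-0.5 + 3.1·0.5 + 0.3·1.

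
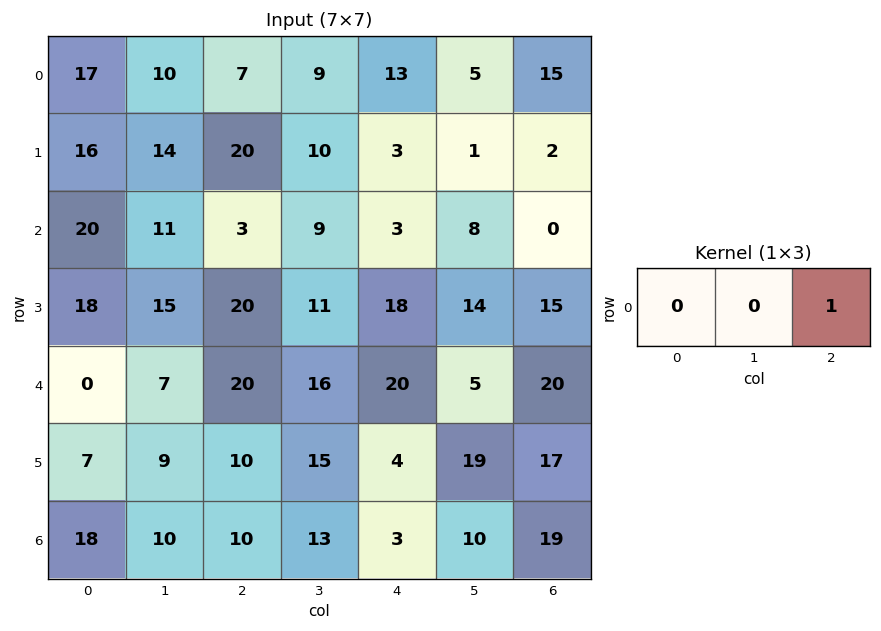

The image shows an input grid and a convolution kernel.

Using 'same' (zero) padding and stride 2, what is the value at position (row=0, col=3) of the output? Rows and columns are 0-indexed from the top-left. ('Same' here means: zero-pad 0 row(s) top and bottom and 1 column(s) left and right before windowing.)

The receptive field on the zero-padded input at this output position is [5 15 0]. Elementwise product with the kernel and sum: 0·1.

0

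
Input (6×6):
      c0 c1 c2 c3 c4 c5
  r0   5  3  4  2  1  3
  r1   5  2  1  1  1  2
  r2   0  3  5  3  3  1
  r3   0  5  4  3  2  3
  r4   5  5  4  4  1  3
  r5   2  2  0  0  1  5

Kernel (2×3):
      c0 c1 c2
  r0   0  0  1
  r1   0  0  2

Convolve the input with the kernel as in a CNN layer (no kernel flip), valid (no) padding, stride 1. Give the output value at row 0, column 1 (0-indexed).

4

The receptive field on the input at this output position is [3 4 2 / 2 1 1]. Elementwise product with the kernel and sum: 2·1 + 1·2.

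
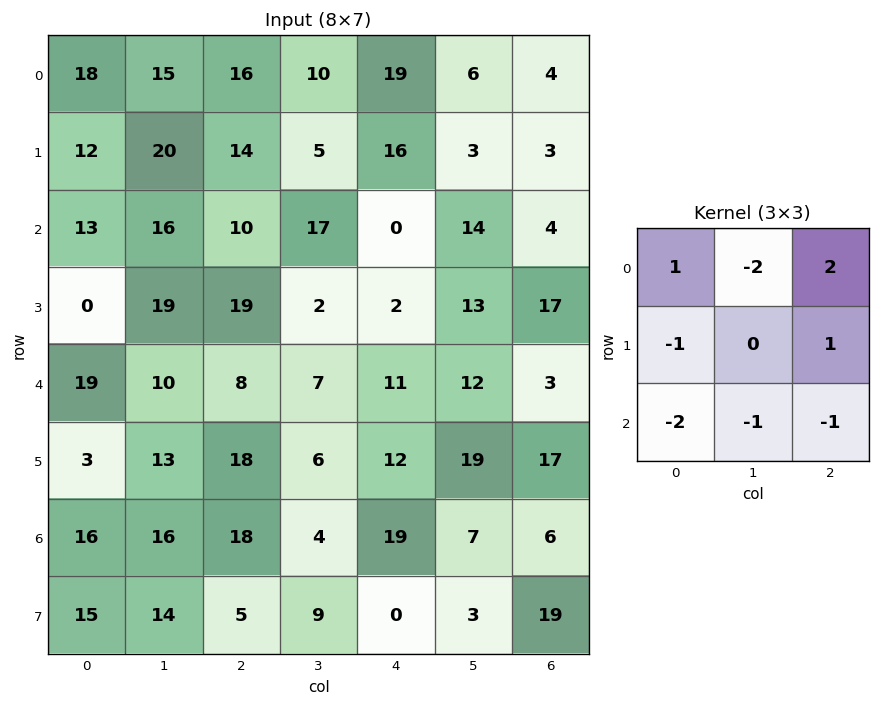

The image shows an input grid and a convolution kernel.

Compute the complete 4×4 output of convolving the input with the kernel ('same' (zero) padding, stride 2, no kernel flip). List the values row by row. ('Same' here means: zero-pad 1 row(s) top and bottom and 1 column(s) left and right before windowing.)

-17 -64 -33 -15
13 -56 -43 -60
32 -68 -14 -88
7 -65 2 -47

Output[0,0]: The receptive field on the zero-padded input at this output position is [0 0 0 / 0 18 15 / 0 12 20]. Elementwise product with the kernel and sum: 0·1 + 0·-2 + 0·2 + 0·-1 + 15·1 + 0·-2 + 12·-1 + 20·-1.
Output[0,1]: The receptive field on the zero-padded input at this output position is [0 0 0 / 15 16 10 / 20 14 5]. Elementwise product with the kernel and sum: 0·1 + 0·-2 + 0·2 + 15·-1 + 10·1 + 20·-2 + 14·-1 + 5·-1.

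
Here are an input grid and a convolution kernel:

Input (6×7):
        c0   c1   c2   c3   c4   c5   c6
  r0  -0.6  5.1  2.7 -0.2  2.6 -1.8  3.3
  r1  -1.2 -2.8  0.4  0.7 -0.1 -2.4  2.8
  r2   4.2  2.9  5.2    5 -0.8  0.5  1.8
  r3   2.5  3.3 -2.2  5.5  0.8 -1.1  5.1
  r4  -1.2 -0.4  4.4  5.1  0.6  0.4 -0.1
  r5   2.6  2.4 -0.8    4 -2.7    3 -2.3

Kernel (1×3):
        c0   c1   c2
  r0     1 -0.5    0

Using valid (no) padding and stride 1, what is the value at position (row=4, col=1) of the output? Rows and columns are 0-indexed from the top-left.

-2.6

The receptive field on the input at this output position is [-0.4 4.4 5.1]. Elementwise product with the kernel and sum: -0.4·1 + 4.4·-0.5.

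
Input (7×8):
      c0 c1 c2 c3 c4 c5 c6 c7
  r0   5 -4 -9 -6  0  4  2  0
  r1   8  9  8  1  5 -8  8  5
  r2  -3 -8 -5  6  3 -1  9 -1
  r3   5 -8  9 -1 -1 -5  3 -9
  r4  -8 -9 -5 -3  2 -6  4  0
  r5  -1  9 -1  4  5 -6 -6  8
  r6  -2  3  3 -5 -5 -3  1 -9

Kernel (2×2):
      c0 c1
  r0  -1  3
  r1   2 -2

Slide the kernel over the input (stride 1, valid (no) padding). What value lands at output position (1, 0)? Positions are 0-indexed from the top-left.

The receptive field on the input at this output position is [8 9 / -3 -8]. Elementwise product with the kernel and sum: 8·-1 + 9·3 + -3·2 + -8·-2.

29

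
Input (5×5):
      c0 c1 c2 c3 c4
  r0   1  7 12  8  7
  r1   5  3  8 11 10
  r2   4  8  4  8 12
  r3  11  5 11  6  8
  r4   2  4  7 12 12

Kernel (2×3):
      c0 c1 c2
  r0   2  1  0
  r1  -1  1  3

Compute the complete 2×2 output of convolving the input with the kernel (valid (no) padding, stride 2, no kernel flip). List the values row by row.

31 65
43 35

Output[0,0]: The receptive field on the input at this output position is [1 7 12 / 5 3 8]. Elementwise product with the kernel and sum: 1·2 + 7·1 + 5·-1 + 3·1 + 8·3.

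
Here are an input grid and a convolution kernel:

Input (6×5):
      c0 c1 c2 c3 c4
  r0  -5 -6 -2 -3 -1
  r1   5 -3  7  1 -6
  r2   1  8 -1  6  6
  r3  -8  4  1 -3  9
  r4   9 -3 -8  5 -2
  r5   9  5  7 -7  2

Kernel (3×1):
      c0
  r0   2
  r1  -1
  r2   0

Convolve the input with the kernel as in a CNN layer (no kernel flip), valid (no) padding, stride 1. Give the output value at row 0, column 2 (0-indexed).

The receptive field on the input at this output position is [-2 / 7 / -1]. Elementwise product with the kernel and sum: -2·2 + 7·-1.

-11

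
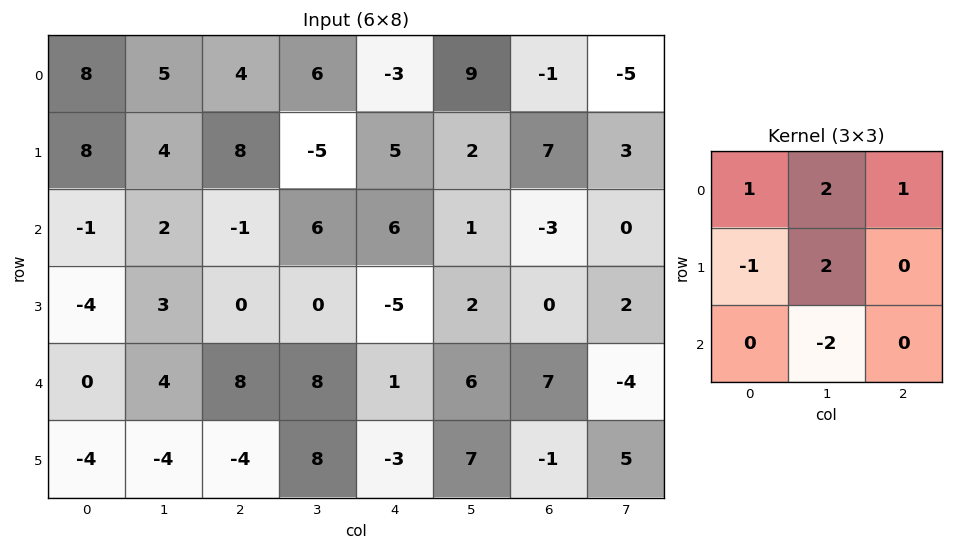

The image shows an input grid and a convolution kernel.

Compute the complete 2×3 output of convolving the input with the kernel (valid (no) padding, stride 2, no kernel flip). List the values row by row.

18 -17 11
4 1 2

Output[0,0]: The receptive field on the input at this output position is [8 5 4 / 8 4 8 / -1 2 -1]. Elementwise product with the kernel and sum: 8·1 + 5·2 + 4·1 + 8·-1 + 4·2 + 2·-2.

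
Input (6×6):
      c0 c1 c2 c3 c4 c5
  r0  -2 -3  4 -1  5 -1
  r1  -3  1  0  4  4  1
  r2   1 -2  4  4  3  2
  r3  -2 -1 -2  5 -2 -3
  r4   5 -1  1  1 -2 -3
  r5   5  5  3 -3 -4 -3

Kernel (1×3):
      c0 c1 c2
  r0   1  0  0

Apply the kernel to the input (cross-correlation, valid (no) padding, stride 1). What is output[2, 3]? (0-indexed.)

4

The receptive field on the input at this output position is [4 3 2]. Elementwise product with the kernel and sum: 4·1.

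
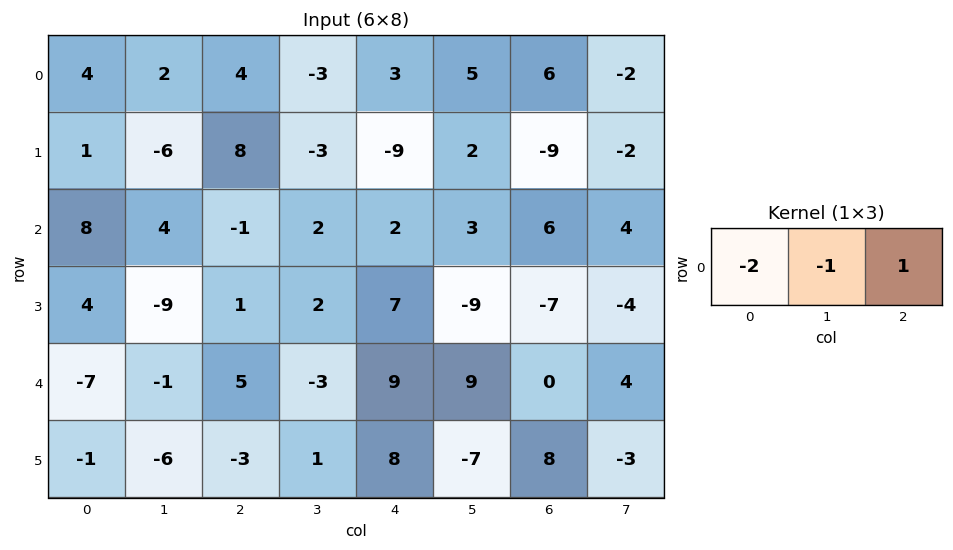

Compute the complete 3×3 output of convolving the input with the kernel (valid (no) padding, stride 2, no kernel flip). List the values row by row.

-6 -2 -5
-21 2 -1
20 2 -27

Output[0,0]: The receptive field on the input at this output position is [4 2 4]. Elementwise product with the kernel and sum: 4·-2 + 2·-1 + 4·1.
Output[0,1]: The receptive field on the input at this output position is [4 -3 3]. Elementwise product with the kernel and sum: 4·-2 + -3·-1 + 3·1.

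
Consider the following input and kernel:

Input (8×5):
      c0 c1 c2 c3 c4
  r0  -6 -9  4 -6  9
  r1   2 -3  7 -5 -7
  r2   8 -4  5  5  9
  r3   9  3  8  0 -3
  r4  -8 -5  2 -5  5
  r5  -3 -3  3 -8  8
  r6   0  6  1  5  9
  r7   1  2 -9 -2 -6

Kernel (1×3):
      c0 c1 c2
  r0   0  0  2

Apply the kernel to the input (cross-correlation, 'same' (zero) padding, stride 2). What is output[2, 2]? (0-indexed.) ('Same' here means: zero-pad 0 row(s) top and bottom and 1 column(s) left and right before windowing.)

0

The receptive field on the zero-padded input at this output position is [-5 5 0]. Elementwise product with the kernel and sum: 0·2.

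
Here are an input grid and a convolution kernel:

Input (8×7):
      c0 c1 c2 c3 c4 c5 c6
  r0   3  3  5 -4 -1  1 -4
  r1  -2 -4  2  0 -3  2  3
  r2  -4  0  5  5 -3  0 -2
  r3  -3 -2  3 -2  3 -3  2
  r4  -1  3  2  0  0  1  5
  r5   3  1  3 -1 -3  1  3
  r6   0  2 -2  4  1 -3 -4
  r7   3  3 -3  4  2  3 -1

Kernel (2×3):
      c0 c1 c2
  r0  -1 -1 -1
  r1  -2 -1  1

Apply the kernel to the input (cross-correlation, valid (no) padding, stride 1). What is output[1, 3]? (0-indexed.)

The receptive field on the input at this output position is [0 -3 2 / 5 -3 0]. Elementwise product with the kernel and sum: 0·-1 + -3·-1 + 2·-1 + 5·-2 + -3·-1 + 0·1.

-6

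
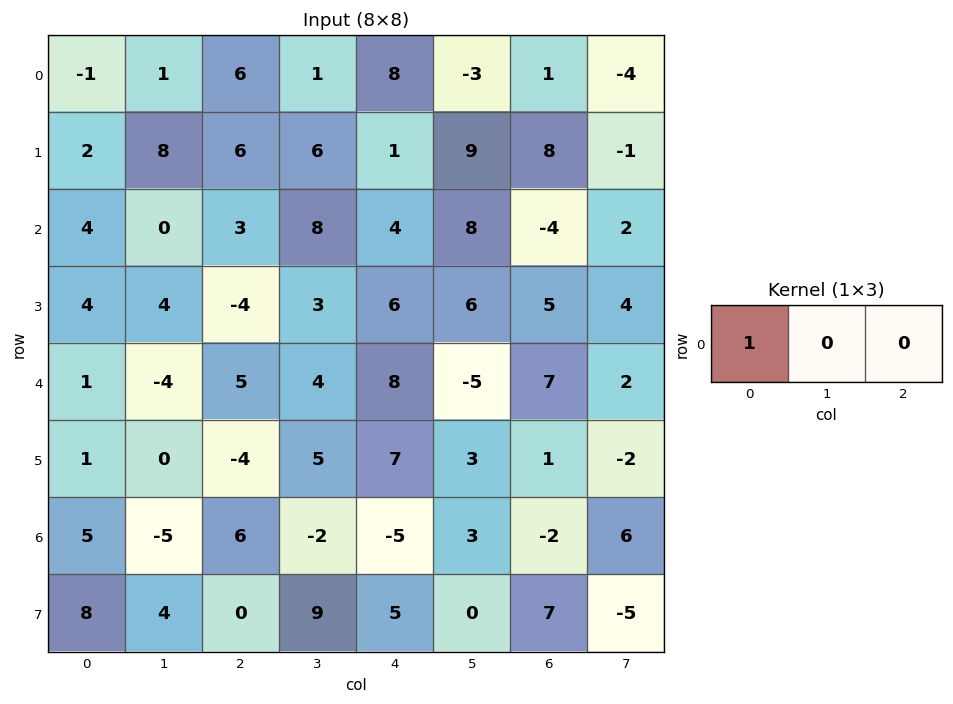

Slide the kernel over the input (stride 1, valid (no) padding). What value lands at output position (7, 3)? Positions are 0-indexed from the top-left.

The receptive field on the input at this output position is [9 5 0]. Elementwise product with the kernel and sum: 9·1.

9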